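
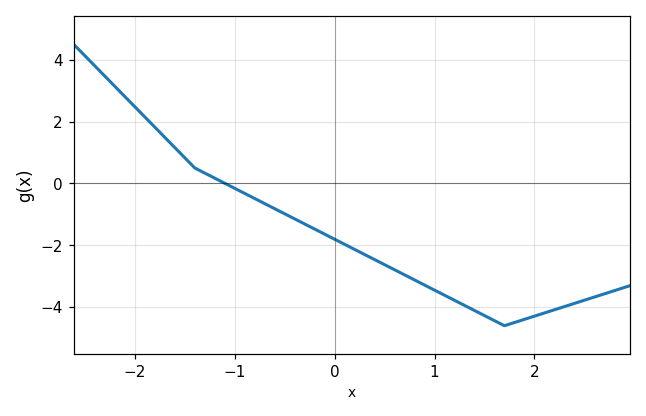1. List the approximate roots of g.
-1.1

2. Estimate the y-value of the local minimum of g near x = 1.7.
-4.6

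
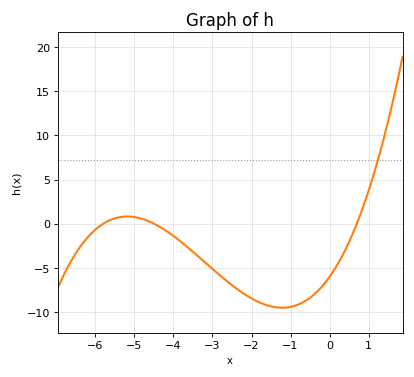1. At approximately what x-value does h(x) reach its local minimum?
-1.2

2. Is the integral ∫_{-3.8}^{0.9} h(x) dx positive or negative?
negative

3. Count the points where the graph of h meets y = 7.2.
1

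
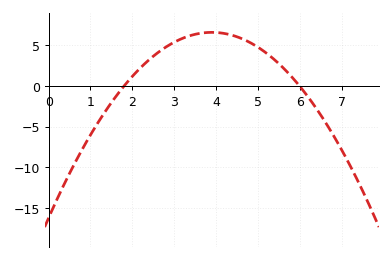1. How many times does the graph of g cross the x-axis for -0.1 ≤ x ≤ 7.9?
2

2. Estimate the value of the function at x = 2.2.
2.28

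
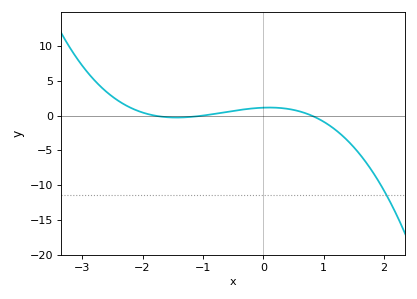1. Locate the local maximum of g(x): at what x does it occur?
0.102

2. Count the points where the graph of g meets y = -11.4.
1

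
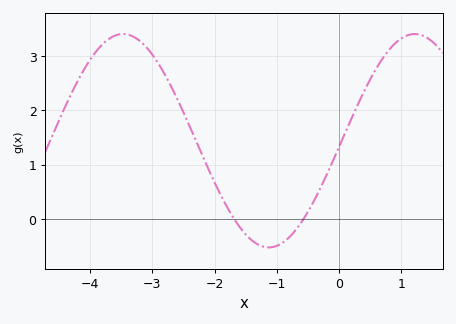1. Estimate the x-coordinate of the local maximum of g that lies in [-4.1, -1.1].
-3.47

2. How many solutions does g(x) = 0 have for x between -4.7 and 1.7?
2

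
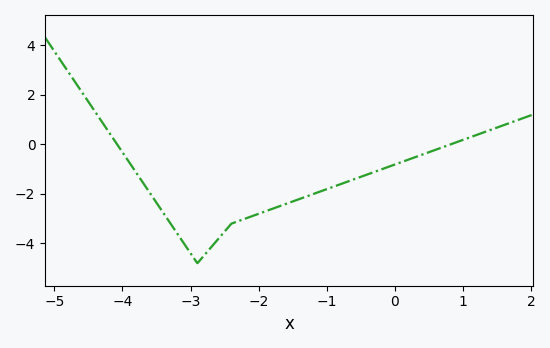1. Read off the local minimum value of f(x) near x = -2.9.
-4.8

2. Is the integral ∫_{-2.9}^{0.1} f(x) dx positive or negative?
negative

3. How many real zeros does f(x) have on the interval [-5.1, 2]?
2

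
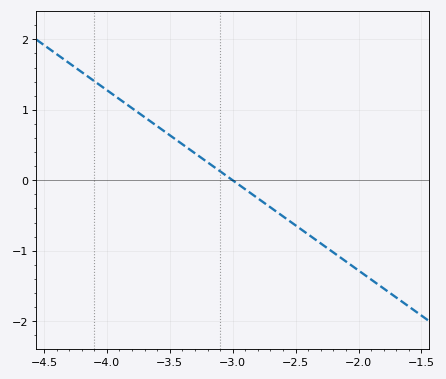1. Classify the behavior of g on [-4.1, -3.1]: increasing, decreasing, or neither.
decreasing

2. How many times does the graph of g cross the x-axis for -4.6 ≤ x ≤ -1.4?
1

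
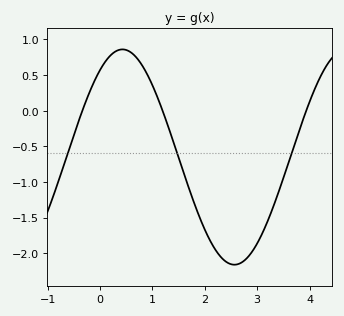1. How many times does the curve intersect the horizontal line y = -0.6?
3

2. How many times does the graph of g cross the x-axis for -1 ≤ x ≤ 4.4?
3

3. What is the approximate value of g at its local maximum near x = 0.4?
0.85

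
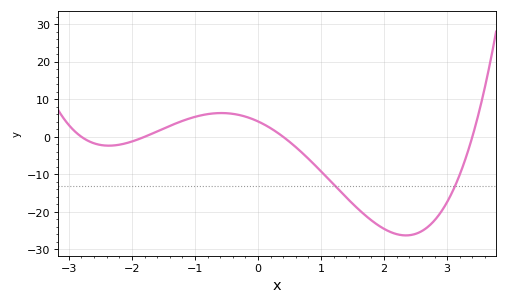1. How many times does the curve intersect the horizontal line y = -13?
2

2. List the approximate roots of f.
-2.8, -1.8, 0.4, 3.4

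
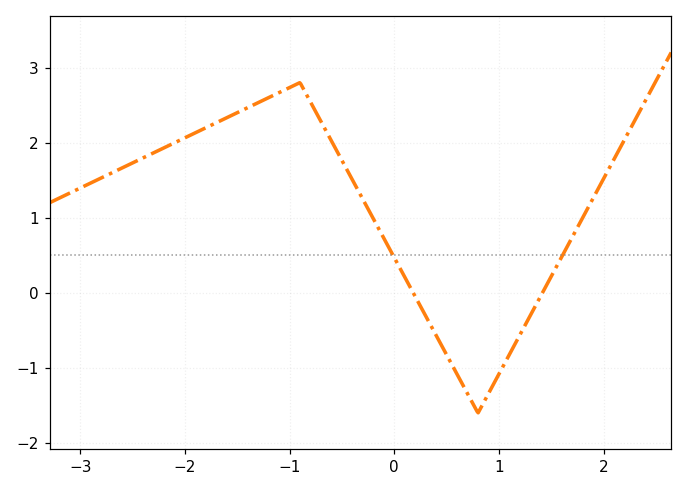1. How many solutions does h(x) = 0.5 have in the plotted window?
2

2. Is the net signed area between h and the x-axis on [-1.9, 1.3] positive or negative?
positive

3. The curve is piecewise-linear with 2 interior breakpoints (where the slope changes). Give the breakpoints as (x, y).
(-0.9, 2.8); (0.8, -1.6)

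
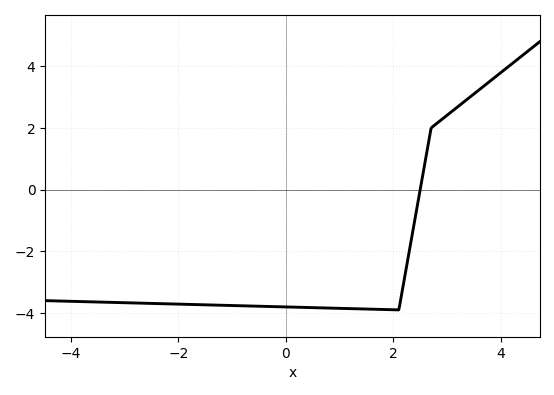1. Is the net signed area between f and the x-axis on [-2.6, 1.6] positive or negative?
negative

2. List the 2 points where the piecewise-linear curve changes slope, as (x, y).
(2.1, -3.9); (2.7, 2)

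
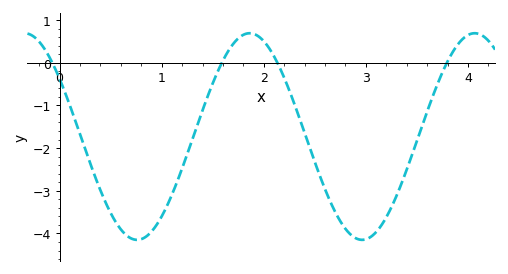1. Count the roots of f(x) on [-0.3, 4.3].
4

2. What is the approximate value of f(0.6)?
-3.91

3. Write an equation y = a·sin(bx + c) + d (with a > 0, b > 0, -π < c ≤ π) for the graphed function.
y = 2.42sin(2.85x + 2.55) - 1.73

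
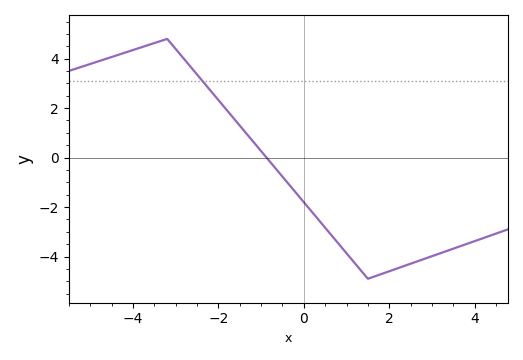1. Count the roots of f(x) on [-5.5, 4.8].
1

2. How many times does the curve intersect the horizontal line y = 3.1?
1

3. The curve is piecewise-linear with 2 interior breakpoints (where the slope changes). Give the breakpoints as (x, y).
(-3.2, 4.8); (1.5, -4.9)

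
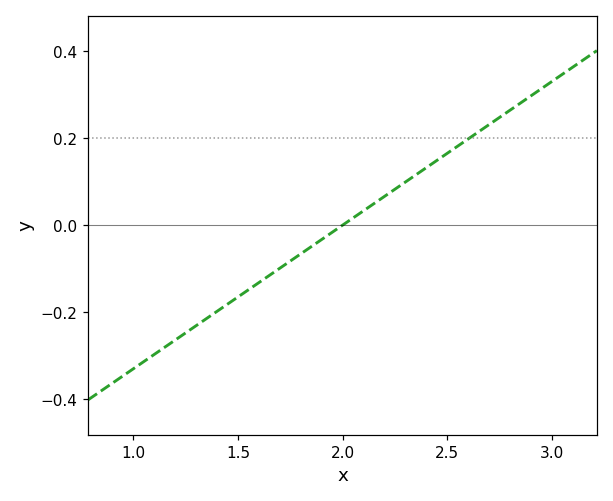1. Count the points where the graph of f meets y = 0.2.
1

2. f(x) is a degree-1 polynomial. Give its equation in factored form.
y = 0.33(x - 2)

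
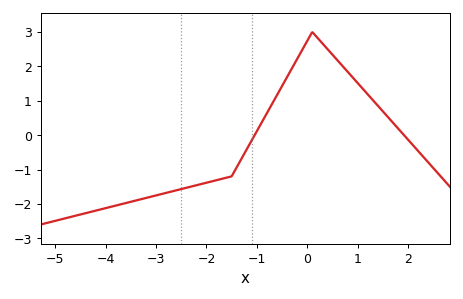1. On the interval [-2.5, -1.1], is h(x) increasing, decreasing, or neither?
increasing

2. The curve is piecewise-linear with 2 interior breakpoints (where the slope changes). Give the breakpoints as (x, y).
(-1.5, -1.2); (0.1, 3)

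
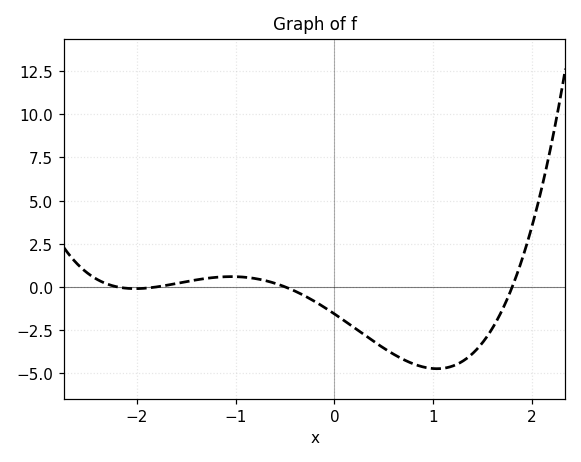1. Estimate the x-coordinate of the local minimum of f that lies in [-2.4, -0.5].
-2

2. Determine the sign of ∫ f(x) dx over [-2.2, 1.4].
negative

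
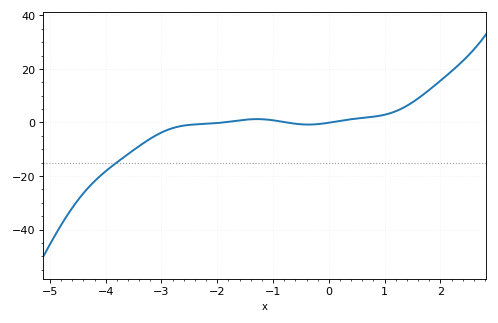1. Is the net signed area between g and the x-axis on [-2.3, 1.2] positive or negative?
positive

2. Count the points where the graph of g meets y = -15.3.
1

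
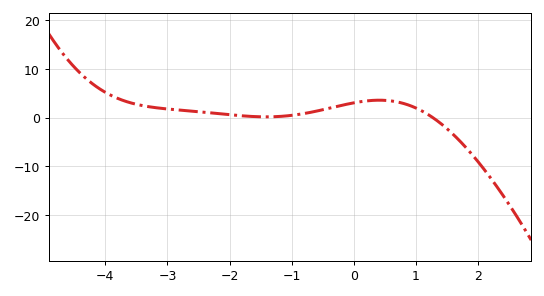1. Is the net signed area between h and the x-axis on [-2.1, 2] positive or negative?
positive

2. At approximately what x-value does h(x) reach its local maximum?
0.4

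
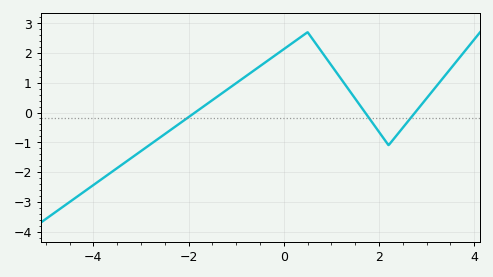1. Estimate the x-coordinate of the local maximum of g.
0.6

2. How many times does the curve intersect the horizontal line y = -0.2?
3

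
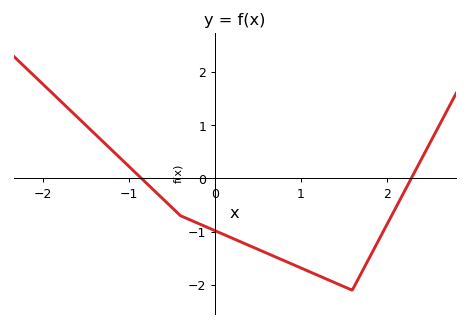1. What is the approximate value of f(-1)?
0.225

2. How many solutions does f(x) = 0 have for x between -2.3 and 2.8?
2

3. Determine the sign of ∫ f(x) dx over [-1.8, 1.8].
negative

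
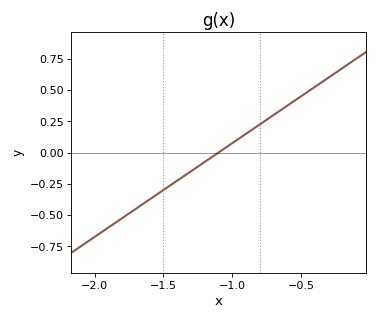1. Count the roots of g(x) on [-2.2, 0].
1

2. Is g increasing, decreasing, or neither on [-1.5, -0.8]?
increasing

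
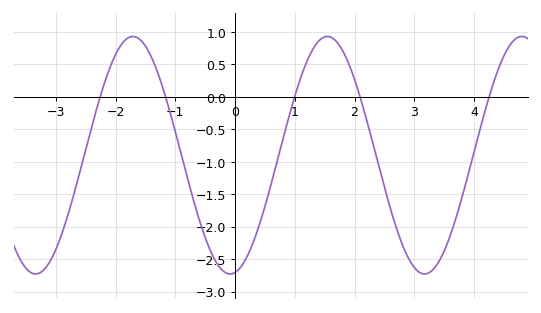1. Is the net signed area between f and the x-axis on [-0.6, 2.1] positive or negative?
negative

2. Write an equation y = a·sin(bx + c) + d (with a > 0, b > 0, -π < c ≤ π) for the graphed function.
y = 1.83sin(1.93x - 1.41) - 0.9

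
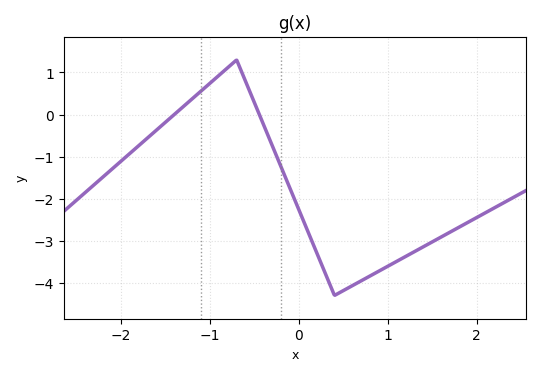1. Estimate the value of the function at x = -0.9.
0.93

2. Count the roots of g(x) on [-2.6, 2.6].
2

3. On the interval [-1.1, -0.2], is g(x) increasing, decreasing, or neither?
neither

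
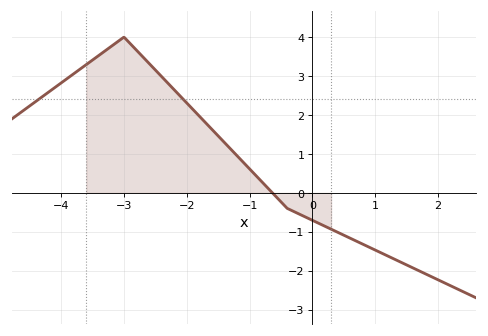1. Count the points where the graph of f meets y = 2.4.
2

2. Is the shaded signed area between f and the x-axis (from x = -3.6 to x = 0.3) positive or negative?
positive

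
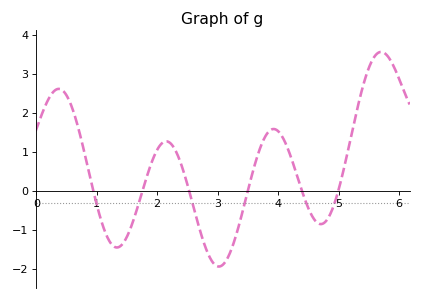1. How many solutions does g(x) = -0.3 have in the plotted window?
6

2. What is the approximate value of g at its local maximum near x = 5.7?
3.6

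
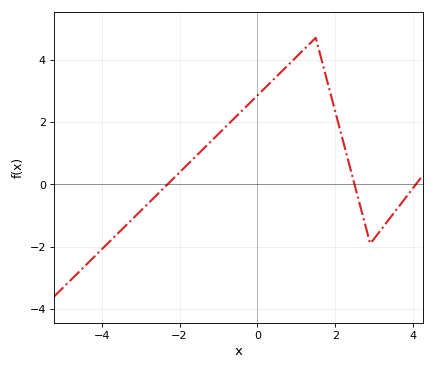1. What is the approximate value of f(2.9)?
-1.9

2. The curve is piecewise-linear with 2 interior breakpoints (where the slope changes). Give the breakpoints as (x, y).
(1.5, 4.7); (2.9, -1.9)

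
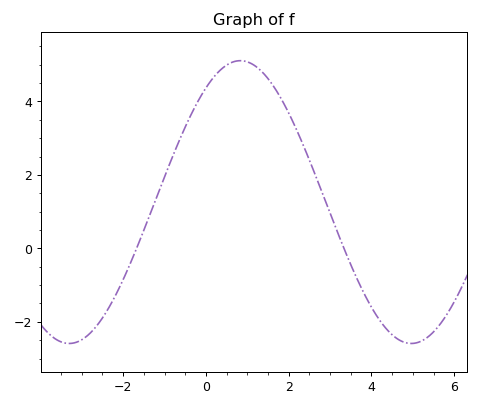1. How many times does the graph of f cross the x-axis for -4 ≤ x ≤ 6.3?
2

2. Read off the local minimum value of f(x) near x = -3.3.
-2.6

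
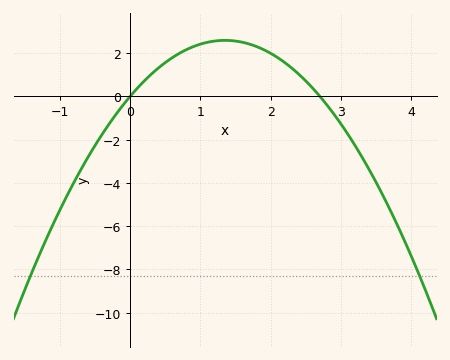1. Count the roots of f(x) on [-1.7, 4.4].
2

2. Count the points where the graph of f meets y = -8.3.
2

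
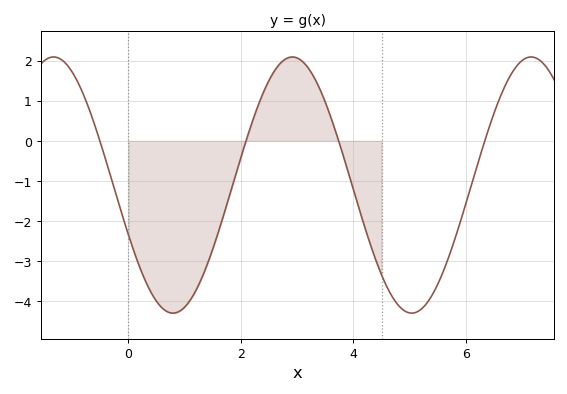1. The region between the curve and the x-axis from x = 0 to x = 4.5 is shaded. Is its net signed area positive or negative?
negative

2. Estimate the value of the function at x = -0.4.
-0.5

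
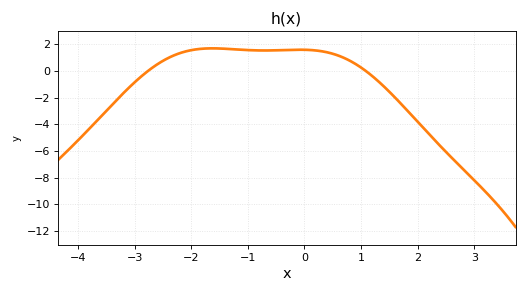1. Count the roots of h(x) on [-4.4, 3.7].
2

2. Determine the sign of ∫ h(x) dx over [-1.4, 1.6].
positive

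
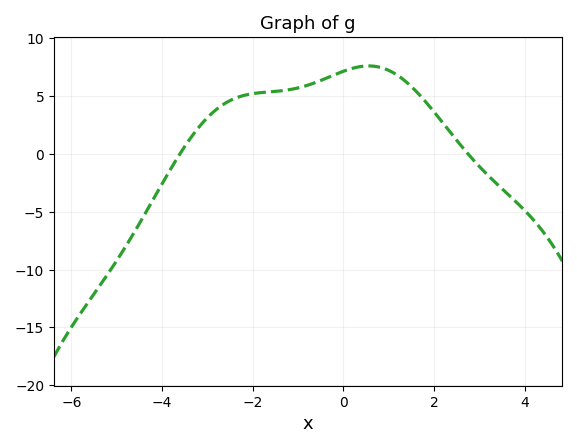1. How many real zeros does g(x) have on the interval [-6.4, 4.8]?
2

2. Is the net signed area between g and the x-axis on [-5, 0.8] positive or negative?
positive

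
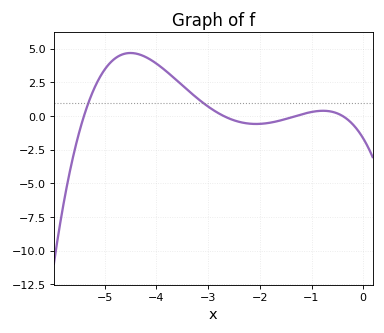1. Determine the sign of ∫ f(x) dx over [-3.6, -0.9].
positive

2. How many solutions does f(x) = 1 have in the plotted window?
2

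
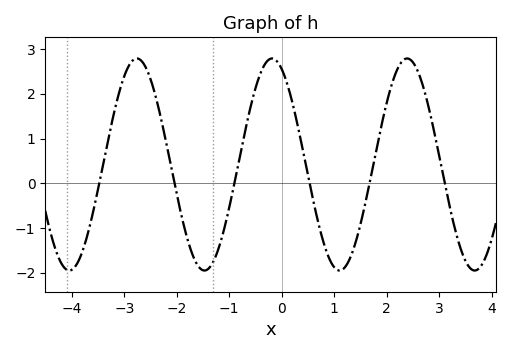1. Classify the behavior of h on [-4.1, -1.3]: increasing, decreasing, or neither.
neither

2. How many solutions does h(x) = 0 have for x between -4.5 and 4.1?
6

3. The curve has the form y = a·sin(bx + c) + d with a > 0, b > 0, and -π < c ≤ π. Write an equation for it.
y = 2.37sin(2.4x + 2) + 0.42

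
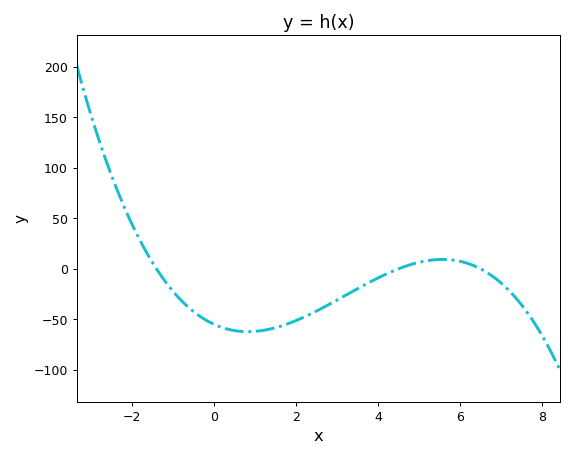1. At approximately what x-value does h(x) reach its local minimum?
0.8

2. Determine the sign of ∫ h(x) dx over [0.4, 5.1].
negative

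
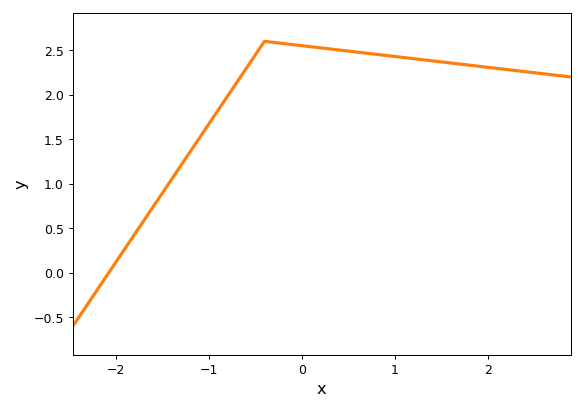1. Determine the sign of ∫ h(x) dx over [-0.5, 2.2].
positive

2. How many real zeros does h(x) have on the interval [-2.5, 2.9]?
1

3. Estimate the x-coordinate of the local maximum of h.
-0.398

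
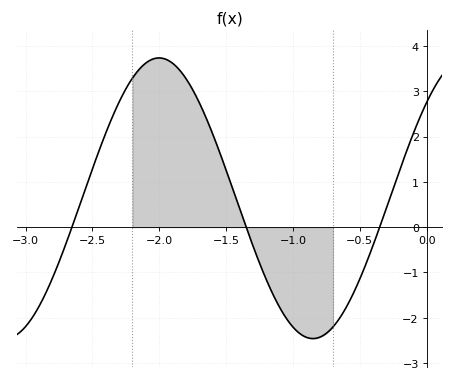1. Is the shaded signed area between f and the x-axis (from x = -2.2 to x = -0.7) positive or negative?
positive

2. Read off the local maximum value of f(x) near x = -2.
3.74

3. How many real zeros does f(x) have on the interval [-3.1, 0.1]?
3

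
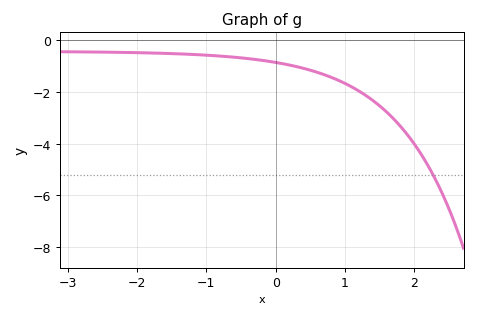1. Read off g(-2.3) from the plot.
-0.458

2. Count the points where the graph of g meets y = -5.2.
1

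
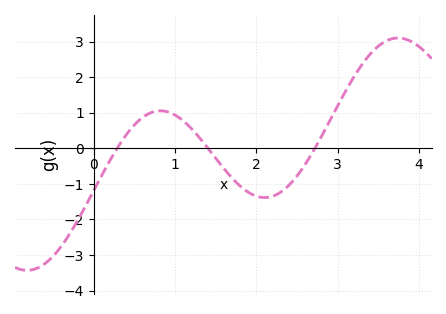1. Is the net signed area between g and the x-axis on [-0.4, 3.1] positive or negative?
negative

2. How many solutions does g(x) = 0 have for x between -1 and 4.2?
3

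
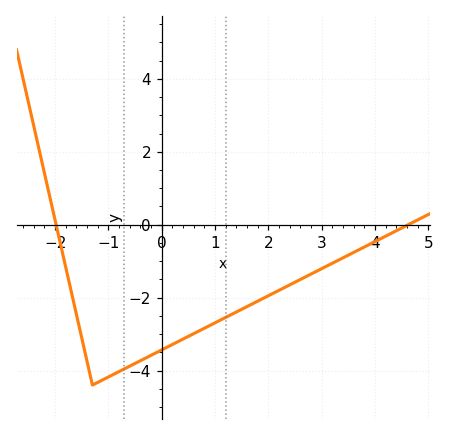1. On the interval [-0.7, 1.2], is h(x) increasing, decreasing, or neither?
increasing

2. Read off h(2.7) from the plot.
-1.4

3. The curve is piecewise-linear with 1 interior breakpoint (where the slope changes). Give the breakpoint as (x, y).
(-1.3, -4.4)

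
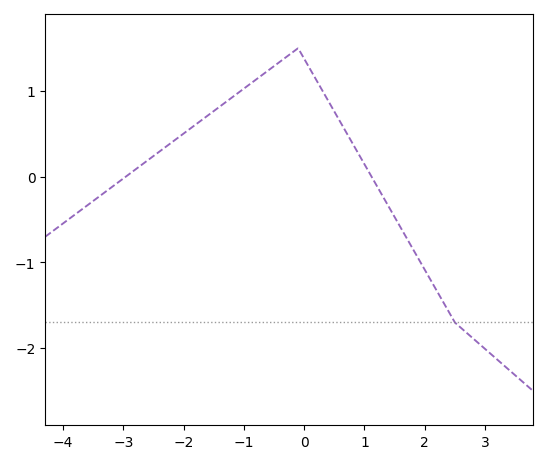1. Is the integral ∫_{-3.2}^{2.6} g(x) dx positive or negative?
positive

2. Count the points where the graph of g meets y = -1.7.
1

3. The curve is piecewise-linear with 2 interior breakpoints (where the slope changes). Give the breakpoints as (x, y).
(-0.1, 1.5); (2.5, -1.7)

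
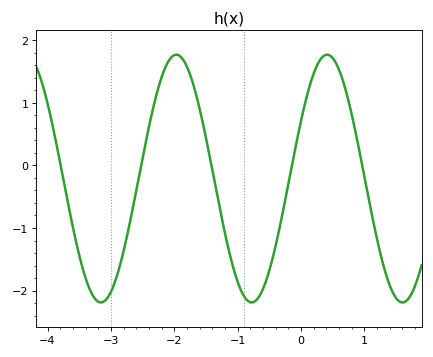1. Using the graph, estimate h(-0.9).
-2.1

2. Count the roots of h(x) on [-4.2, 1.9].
5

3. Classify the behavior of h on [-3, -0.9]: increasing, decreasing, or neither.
neither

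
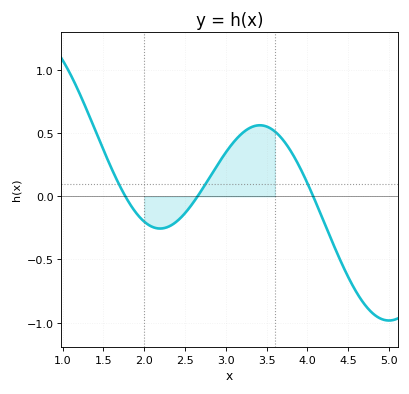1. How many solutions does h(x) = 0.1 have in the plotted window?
3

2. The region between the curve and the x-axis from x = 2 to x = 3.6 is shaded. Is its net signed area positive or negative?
positive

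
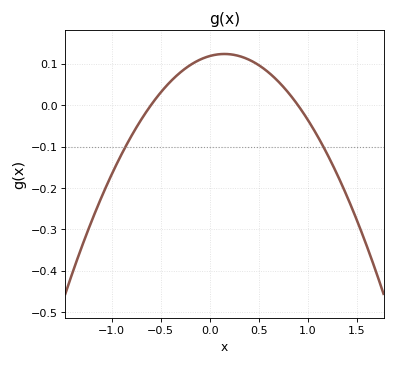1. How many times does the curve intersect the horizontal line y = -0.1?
2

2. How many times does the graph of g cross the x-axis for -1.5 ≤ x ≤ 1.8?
2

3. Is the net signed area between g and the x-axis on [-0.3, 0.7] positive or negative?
positive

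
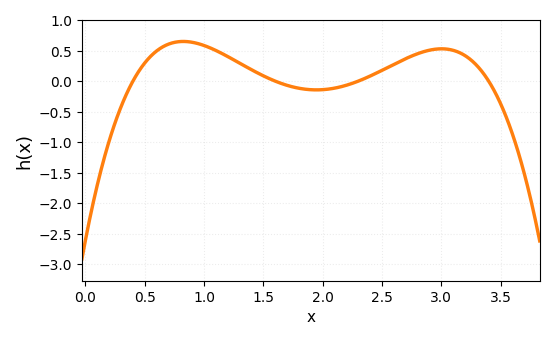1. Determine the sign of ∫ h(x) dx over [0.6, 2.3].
positive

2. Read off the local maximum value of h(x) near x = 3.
0.53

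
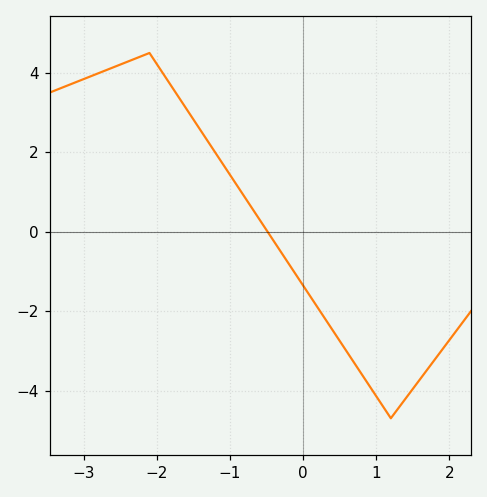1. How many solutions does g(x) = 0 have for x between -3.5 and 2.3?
1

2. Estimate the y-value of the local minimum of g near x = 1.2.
-4.7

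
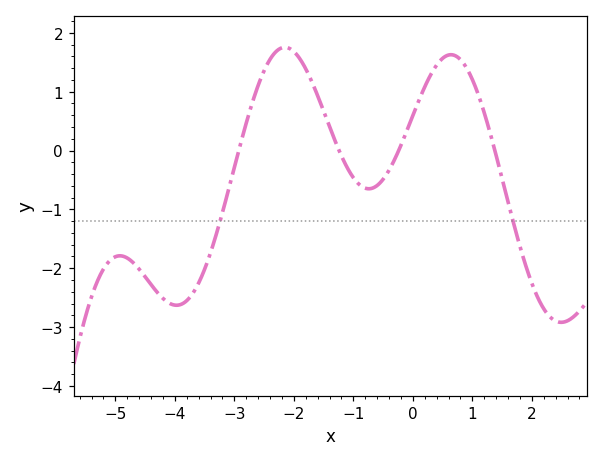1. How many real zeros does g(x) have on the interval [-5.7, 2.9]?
4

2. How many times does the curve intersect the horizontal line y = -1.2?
2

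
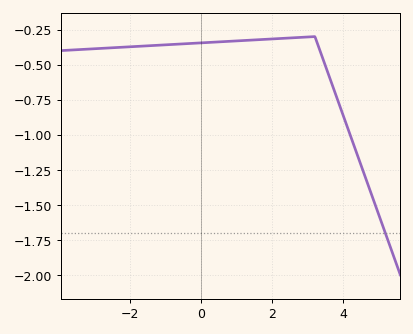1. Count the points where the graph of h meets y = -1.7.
1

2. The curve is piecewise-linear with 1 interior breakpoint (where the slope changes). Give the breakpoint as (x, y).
(3.2, -0.3)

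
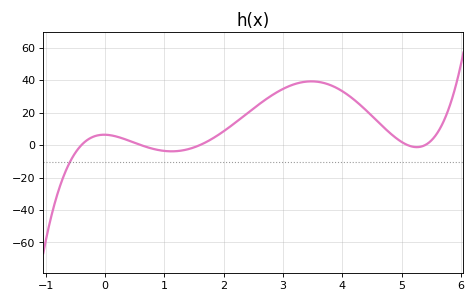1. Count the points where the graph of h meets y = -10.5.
1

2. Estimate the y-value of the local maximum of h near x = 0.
6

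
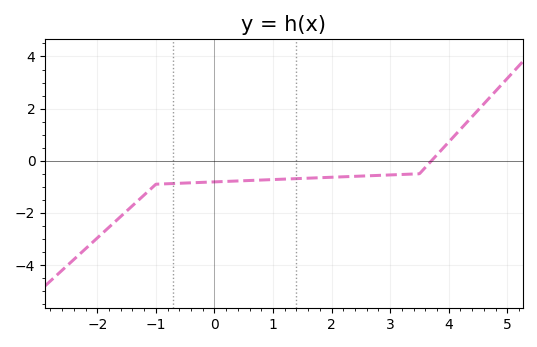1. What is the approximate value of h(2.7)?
-0.571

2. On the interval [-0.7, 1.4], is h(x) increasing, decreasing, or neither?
increasing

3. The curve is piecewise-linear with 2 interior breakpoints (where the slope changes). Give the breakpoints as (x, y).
(-1, -0.9); (3.5, -0.5)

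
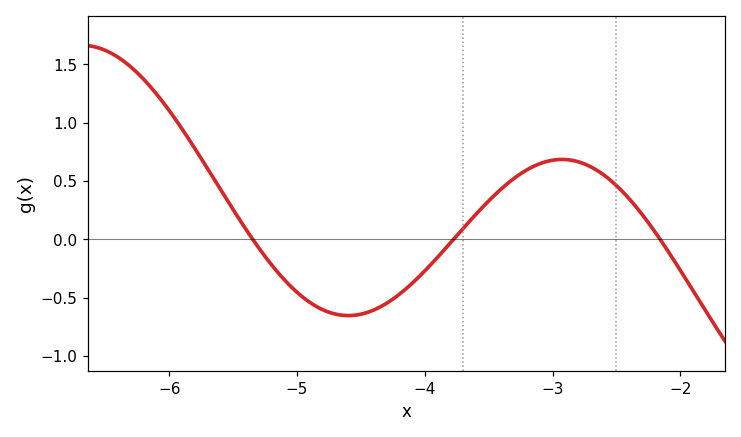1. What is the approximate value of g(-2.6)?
0.55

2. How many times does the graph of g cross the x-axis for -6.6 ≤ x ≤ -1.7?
3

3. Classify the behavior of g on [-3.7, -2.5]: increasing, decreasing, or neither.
neither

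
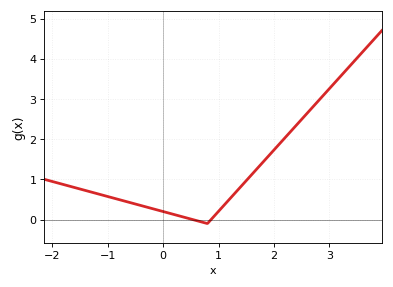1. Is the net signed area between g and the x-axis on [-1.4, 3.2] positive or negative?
positive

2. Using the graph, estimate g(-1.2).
0.6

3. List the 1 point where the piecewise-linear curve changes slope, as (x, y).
(0.8, -0.1)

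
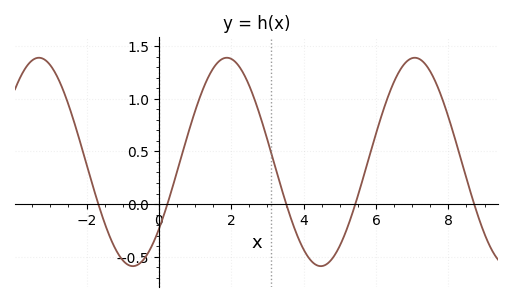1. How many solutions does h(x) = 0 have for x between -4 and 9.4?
5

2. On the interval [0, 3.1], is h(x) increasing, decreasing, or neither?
neither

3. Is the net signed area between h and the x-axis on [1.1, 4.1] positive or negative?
positive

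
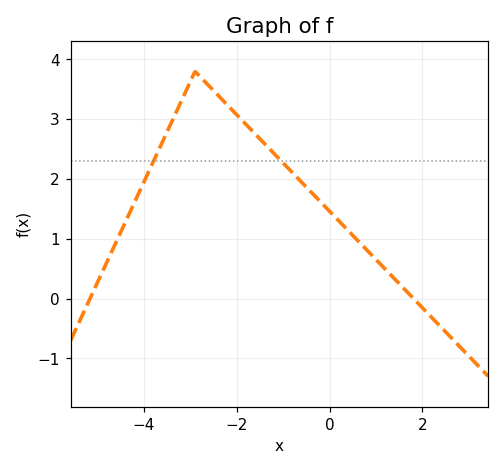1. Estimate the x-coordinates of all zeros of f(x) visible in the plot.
-5.16, 1.81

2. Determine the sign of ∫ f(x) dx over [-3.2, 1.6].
positive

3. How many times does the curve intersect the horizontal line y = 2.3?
2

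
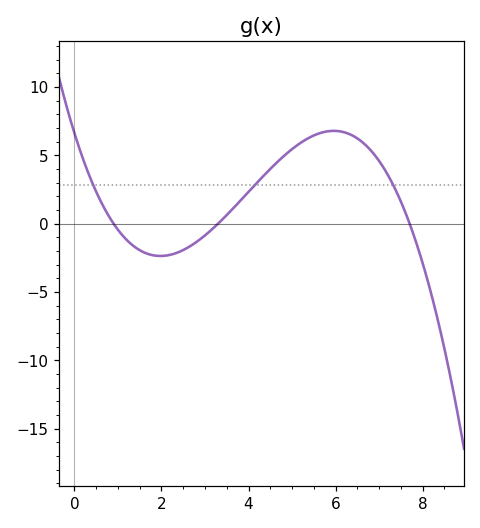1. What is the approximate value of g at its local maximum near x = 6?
6.79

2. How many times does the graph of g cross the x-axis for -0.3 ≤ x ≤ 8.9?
3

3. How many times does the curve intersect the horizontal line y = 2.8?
3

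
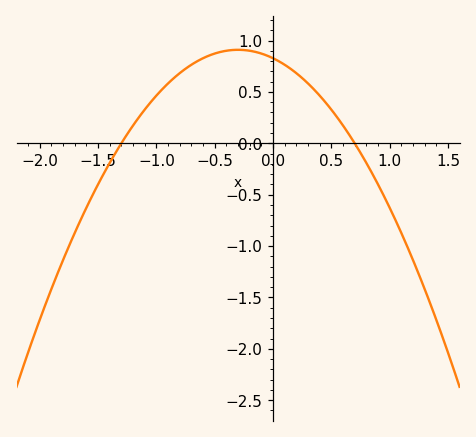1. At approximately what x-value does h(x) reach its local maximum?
-0.3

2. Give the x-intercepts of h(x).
-1.3, 0.7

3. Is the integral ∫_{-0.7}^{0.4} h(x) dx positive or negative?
positive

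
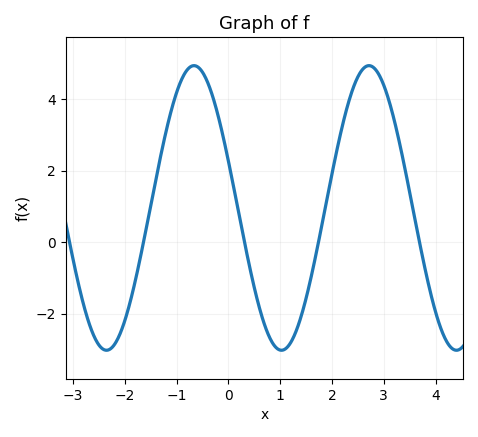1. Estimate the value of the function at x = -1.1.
3.6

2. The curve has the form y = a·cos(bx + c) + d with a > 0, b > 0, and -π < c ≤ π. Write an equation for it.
y = 3.98cos(1.9x + 1.2) + 0.96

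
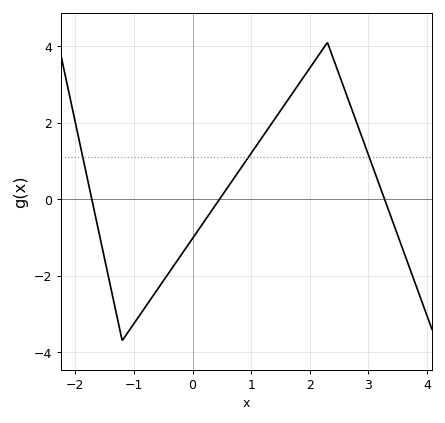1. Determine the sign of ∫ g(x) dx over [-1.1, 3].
positive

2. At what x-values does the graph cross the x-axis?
-1.72, 0.46, 3.27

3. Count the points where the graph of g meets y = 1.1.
3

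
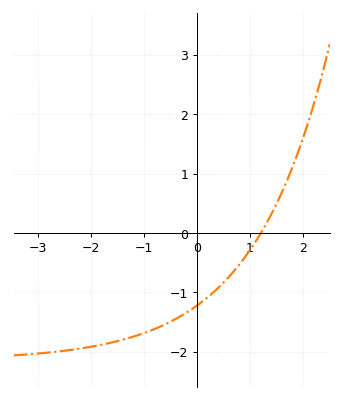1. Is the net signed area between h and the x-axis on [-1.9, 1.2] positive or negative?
negative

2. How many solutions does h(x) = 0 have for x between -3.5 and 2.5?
1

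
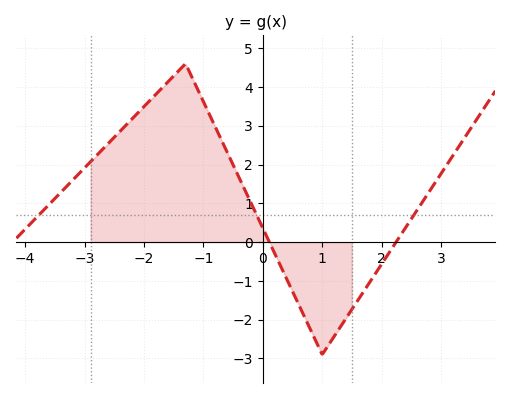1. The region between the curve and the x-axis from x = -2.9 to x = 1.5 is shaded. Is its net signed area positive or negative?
positive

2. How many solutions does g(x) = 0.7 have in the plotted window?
3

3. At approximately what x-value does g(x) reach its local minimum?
1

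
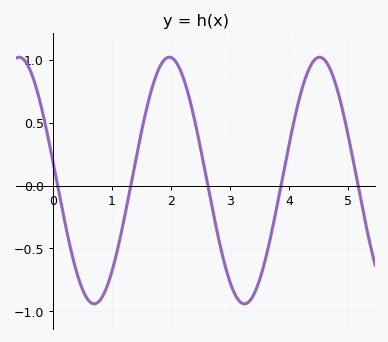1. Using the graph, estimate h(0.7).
-0.94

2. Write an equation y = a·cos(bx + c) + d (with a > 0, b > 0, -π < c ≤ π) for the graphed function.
y = 0.98cos(2.47x + 1.41) + 0.04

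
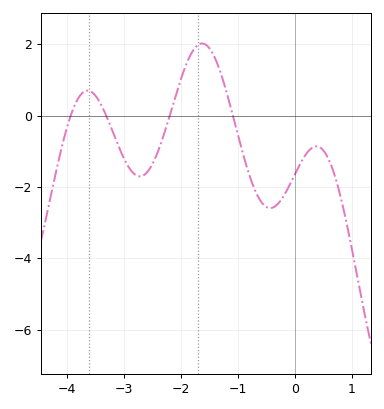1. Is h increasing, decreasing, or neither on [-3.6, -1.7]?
neither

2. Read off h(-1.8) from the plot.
1.8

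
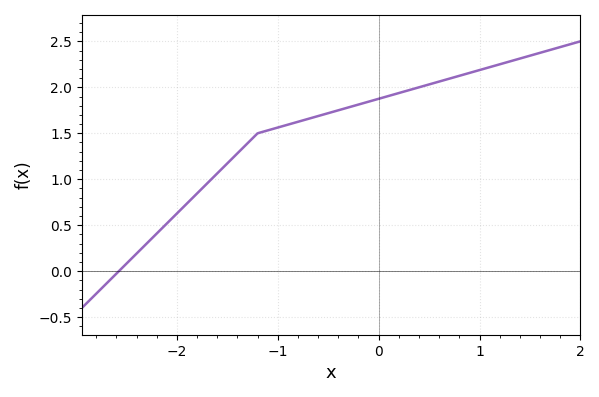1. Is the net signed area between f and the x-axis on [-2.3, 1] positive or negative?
positive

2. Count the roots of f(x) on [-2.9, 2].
1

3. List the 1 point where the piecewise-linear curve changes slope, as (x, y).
(-1.2, 1.5)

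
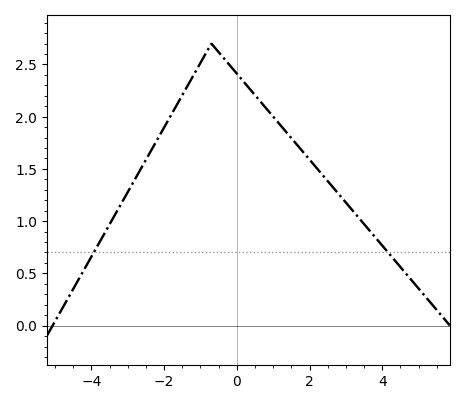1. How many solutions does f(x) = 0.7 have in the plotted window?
2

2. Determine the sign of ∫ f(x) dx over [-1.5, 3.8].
positive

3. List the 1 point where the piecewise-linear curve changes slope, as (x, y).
(-0.7, 2.7)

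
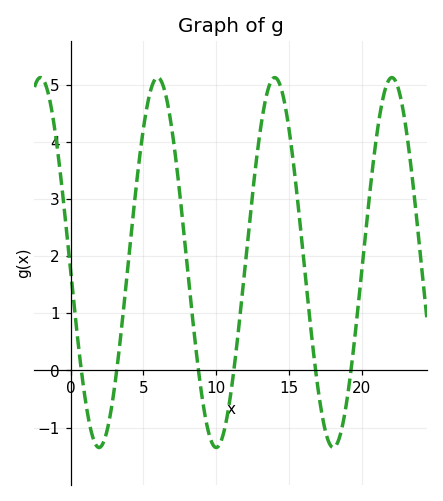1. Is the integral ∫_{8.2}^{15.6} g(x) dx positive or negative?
positive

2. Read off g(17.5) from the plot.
-1.05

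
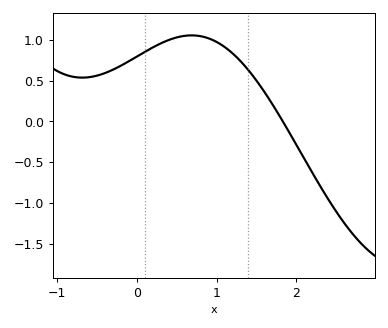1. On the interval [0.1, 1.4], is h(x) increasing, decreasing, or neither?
neither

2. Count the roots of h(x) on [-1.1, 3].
1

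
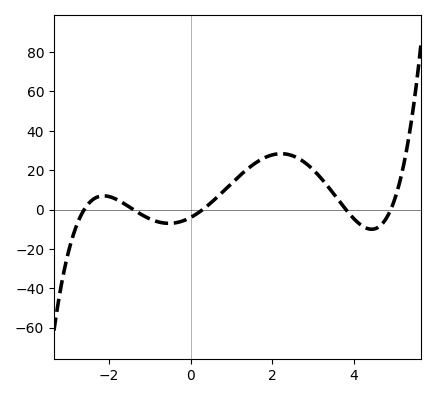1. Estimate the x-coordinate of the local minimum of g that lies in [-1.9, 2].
-0.6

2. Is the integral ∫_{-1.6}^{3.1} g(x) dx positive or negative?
positive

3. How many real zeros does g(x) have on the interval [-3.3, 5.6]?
5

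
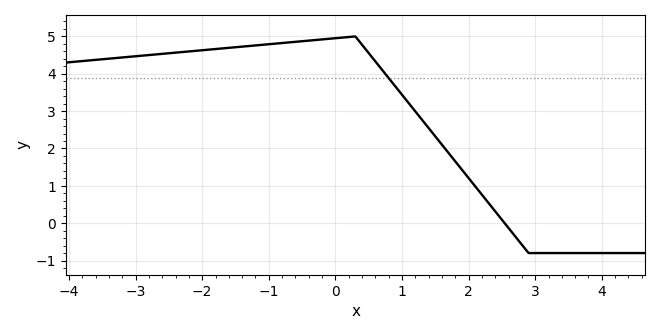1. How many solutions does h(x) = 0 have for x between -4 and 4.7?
1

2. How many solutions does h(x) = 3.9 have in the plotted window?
1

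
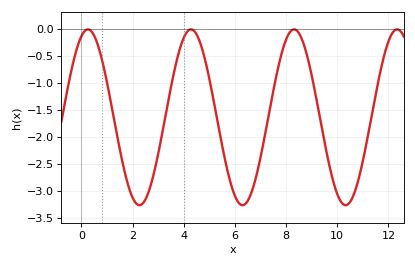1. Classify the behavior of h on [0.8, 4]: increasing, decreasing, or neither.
neither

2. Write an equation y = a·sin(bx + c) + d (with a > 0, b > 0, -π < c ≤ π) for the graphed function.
y = 1.63sin(1.6x + 1.2) - 1.64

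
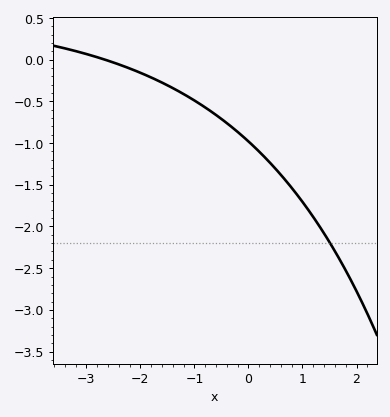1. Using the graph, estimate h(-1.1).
-0.45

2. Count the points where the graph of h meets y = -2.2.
1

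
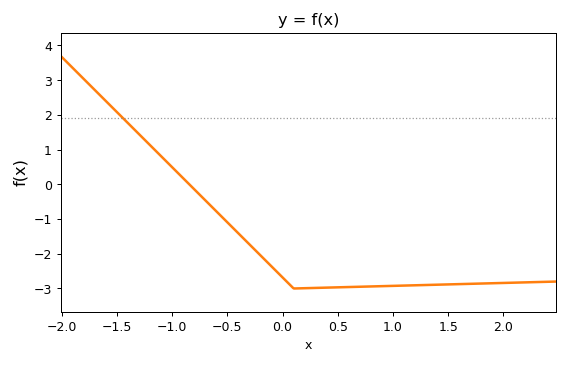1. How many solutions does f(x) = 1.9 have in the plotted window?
1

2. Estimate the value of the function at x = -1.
0.491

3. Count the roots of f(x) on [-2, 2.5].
1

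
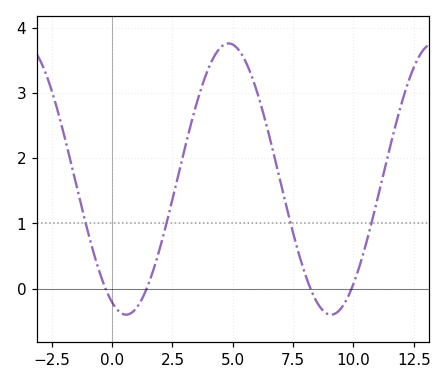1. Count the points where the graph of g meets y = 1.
4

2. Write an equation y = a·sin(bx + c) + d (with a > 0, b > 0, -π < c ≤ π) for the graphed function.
y = 2.08sin(0.74x - 2) + 1.68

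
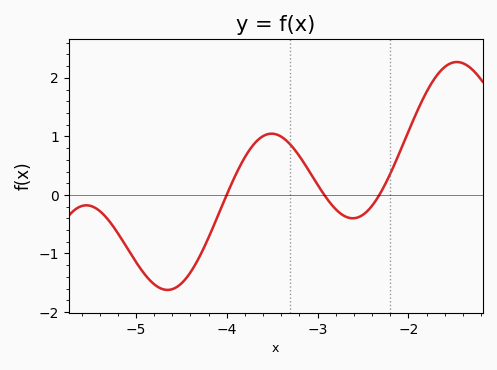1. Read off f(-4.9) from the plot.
-1.36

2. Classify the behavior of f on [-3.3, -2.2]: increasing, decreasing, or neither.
neither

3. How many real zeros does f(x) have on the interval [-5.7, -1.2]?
3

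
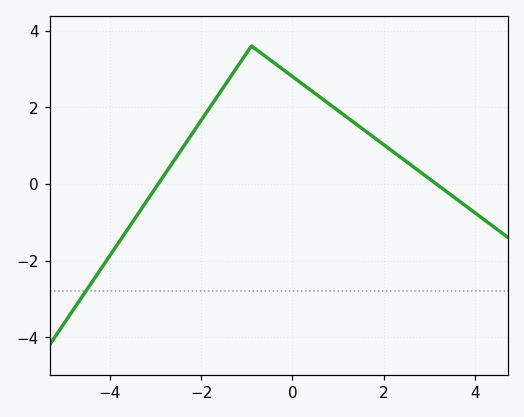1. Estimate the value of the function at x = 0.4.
2.44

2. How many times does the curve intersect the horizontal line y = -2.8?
1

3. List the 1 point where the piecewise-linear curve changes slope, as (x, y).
(-0.9, 3.6)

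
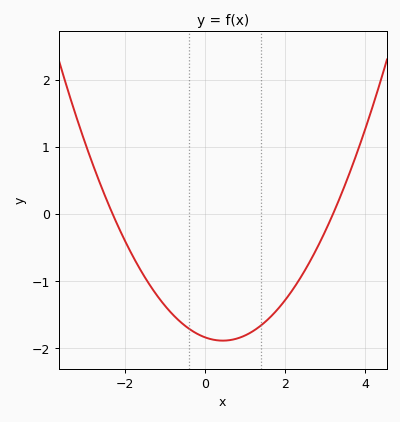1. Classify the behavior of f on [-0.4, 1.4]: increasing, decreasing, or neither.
neither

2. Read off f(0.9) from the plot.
-1.84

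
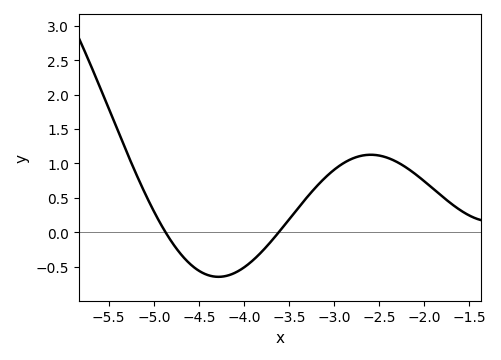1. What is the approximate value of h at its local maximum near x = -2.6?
1.15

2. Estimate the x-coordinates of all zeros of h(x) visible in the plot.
-4.9, -3.6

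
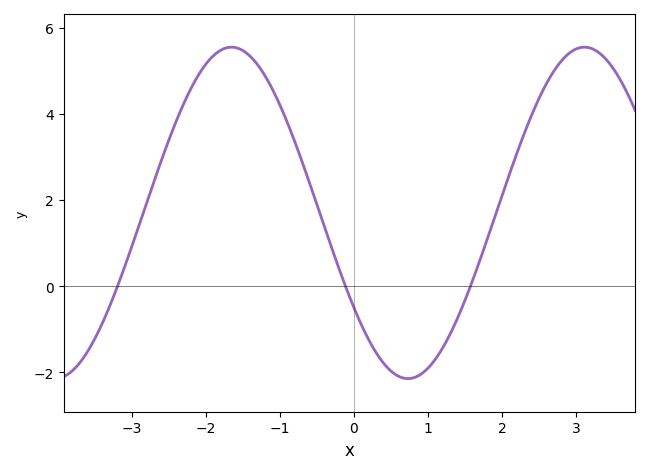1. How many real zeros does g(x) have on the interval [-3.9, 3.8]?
3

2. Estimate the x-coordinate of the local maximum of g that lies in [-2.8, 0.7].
-1.6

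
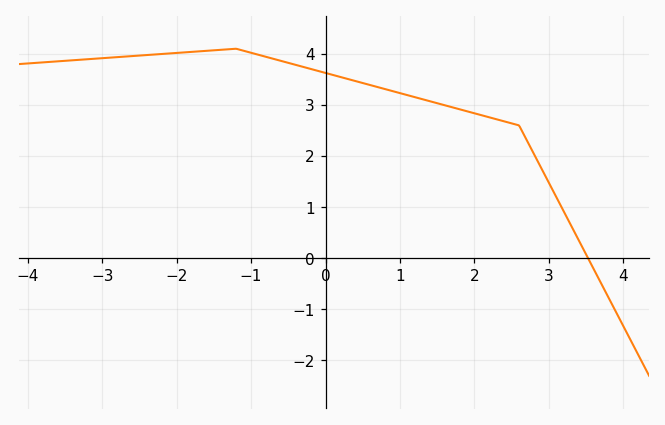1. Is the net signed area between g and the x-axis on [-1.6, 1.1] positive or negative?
positive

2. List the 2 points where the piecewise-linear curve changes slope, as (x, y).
(-1.2, 4.1); (2.6, 2.6)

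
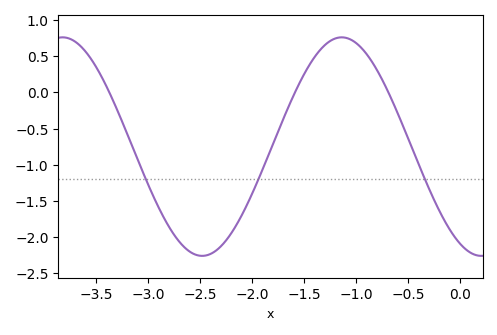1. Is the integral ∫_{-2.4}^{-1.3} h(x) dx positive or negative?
negative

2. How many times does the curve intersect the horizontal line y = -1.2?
3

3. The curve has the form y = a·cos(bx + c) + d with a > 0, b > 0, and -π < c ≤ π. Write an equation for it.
y = 1.51cos(2.3x + 2.7) - 0.75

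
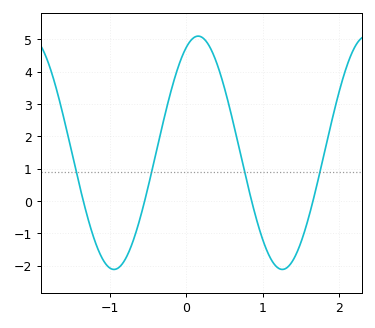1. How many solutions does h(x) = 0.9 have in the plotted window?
4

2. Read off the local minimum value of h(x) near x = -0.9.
-2.12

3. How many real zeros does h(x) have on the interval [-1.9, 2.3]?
4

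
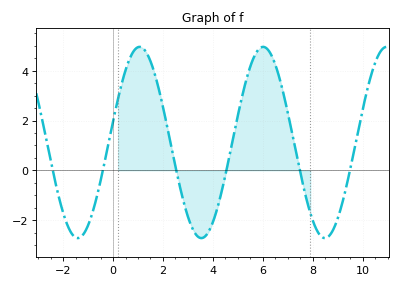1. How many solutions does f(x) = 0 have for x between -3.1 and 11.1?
6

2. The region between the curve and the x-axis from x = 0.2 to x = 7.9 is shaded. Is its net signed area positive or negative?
positive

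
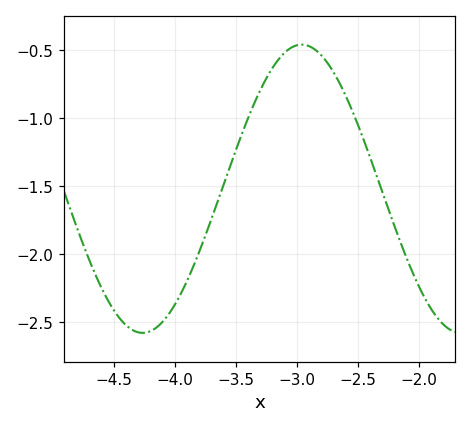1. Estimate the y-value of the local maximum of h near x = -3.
-0.45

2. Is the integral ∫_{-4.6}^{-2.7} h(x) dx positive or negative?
negative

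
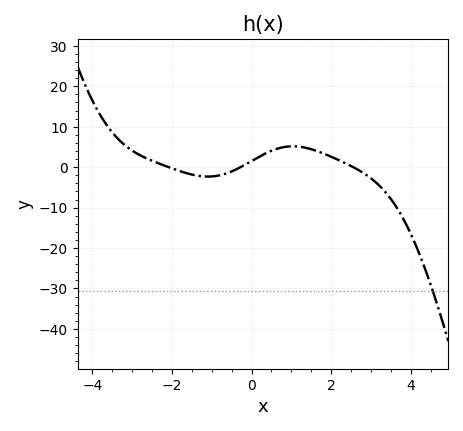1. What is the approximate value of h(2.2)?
2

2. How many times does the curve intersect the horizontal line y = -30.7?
1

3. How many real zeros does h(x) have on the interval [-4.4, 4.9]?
3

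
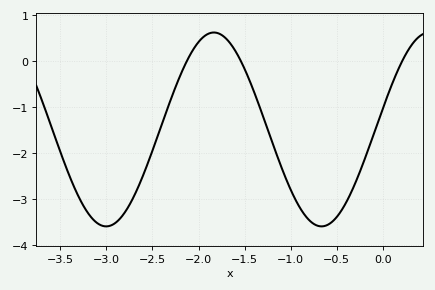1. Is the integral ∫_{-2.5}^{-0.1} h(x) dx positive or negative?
negative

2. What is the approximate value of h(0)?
-1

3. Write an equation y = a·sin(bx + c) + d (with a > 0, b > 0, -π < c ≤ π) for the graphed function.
y = 2.11sin(2.7x + 0.22) - 1.49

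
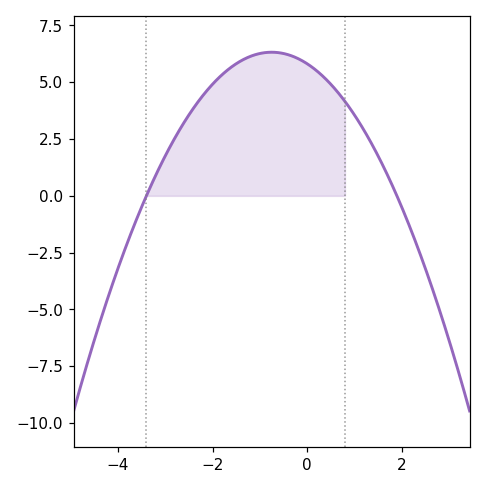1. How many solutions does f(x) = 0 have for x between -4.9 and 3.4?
2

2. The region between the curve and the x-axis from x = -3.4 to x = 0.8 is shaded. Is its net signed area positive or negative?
positive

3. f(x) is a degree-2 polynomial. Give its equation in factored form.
y = -0.9(x + 3.4)(x - 1.9)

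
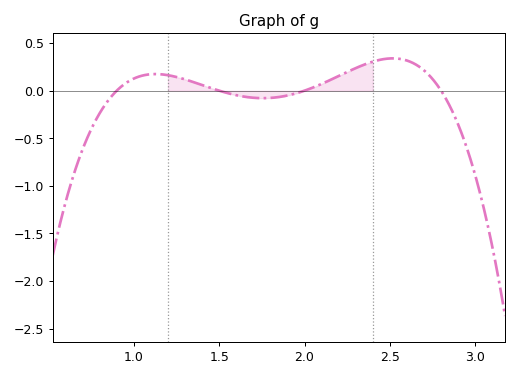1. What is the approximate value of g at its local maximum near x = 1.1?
0.174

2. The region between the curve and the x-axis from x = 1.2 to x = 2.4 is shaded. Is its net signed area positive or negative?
positive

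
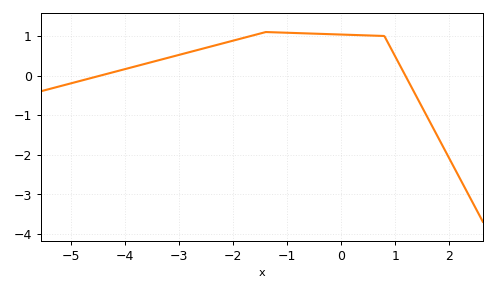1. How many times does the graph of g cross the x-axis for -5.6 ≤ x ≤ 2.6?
2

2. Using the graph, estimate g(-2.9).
0.6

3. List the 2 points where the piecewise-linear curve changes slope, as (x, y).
(-1.4, 1.1); (0.8, 1)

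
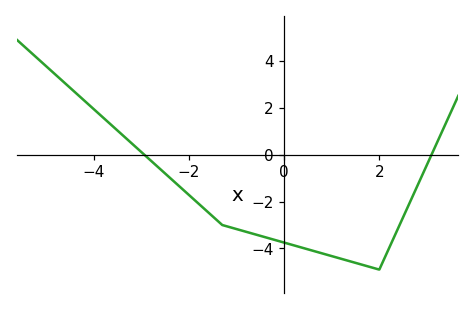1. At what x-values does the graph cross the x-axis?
-2.94, 3.1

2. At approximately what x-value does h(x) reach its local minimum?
2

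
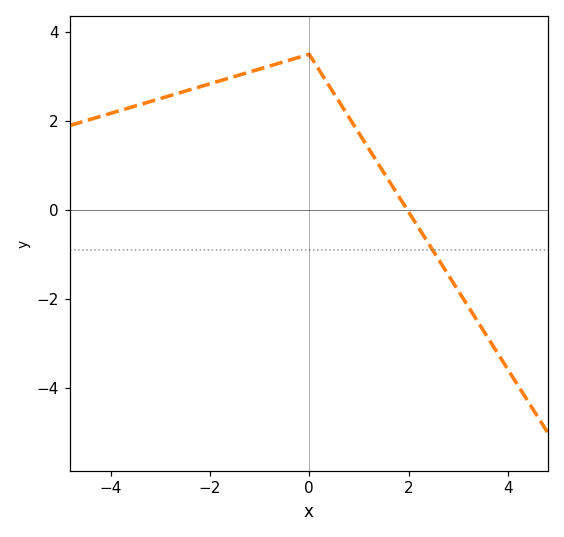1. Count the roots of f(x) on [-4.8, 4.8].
1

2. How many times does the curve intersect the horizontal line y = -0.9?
1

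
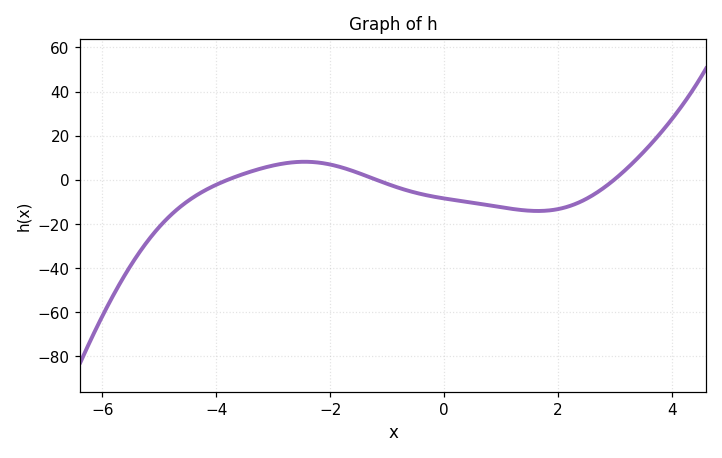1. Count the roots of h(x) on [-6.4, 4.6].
3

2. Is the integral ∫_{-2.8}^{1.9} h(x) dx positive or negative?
negative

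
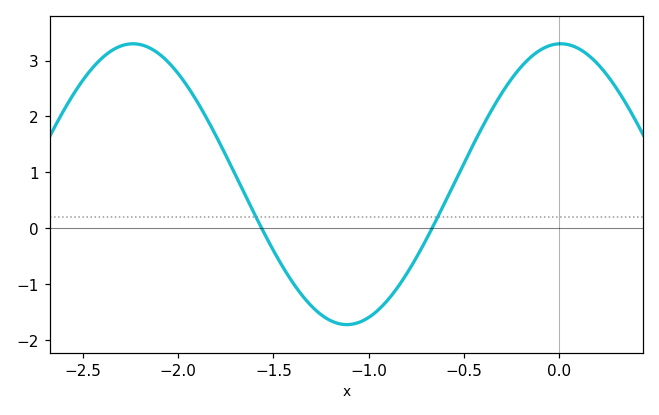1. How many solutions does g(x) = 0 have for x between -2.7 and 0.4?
2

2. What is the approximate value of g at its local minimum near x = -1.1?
-1.7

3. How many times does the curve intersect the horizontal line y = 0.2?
2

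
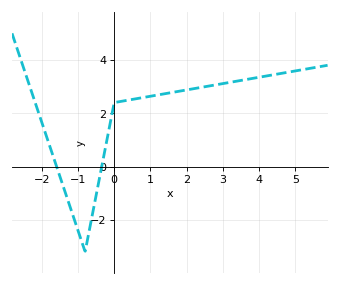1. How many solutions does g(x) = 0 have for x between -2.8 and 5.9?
2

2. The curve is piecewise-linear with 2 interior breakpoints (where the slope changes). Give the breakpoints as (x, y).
(-0.8, -3.2); (0, 2.4)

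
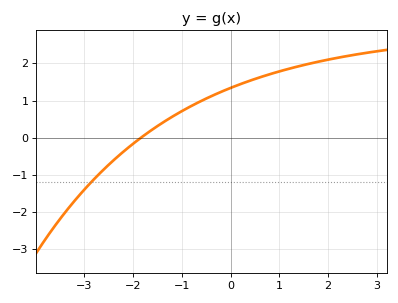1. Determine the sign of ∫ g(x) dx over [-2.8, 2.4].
positive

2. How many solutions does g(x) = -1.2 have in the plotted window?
1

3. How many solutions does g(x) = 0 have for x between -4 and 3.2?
1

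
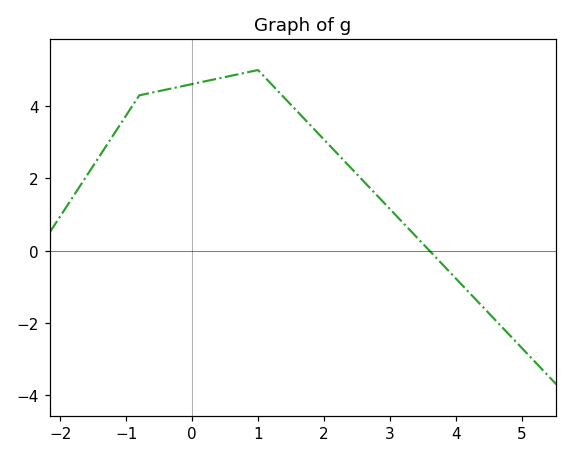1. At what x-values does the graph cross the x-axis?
3.6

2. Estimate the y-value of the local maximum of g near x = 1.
5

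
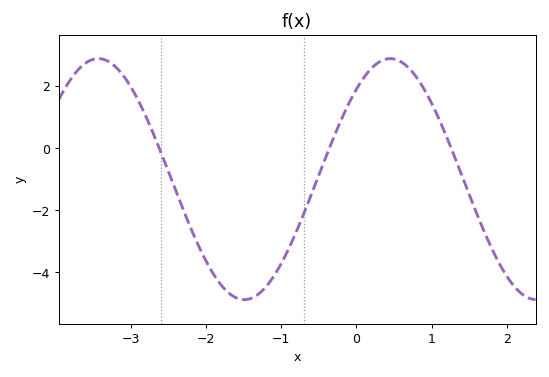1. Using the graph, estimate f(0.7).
2.6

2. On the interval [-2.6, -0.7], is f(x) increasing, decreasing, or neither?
neither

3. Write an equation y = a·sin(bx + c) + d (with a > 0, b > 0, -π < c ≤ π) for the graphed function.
y = 3.88sin(1.6x + 0.84) - 1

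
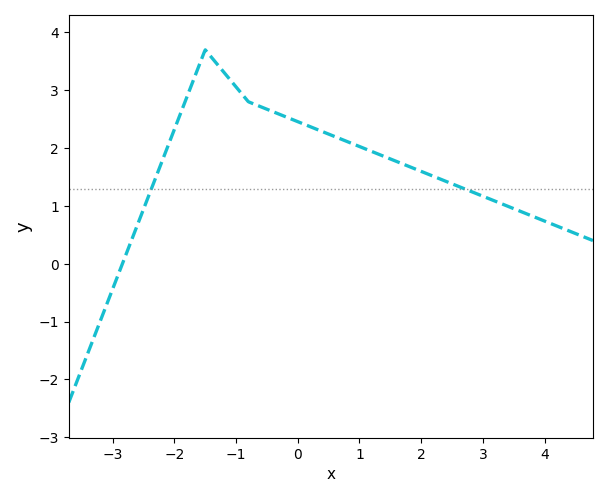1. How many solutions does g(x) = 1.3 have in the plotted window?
2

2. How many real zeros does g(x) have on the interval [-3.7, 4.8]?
1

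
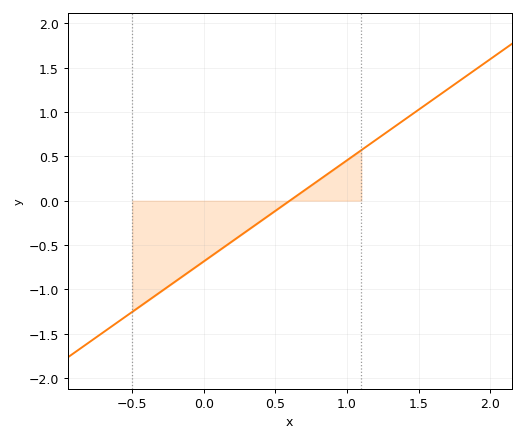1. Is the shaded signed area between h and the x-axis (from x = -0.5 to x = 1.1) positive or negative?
negative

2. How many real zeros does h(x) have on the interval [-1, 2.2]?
1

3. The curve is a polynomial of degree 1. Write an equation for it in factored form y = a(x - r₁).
y = 1.14(x - 0.6)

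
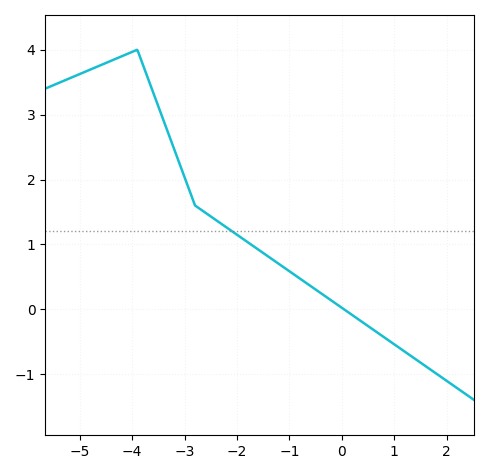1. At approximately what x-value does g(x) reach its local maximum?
-3.9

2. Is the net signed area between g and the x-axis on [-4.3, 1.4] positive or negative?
positive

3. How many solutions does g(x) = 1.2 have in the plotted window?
1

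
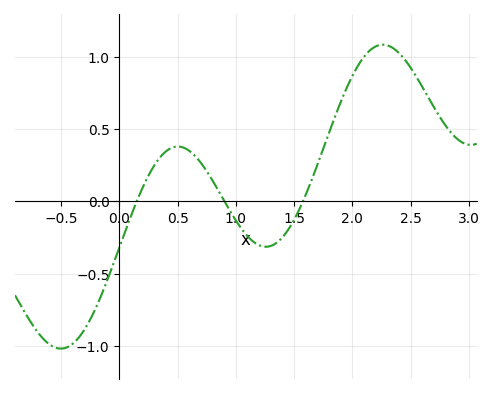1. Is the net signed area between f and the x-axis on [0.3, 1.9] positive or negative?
positive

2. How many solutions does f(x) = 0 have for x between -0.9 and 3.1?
3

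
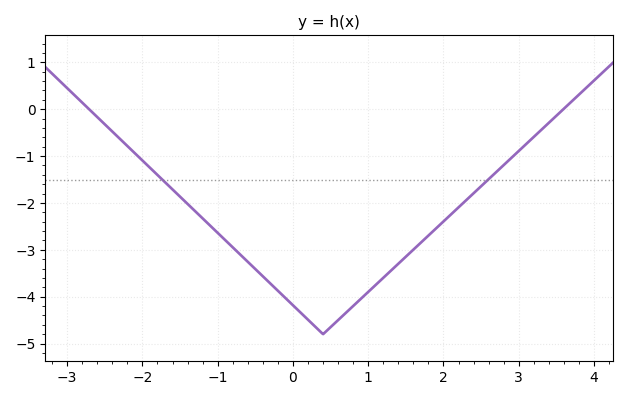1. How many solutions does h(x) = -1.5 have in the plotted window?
2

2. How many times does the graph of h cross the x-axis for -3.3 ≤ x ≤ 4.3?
2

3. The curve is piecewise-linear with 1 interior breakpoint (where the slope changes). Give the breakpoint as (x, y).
(0.4, -4.8)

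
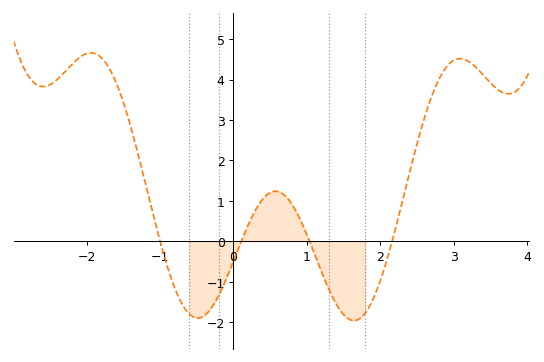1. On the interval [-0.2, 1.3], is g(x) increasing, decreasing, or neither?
neither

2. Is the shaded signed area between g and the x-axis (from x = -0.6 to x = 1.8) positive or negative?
negative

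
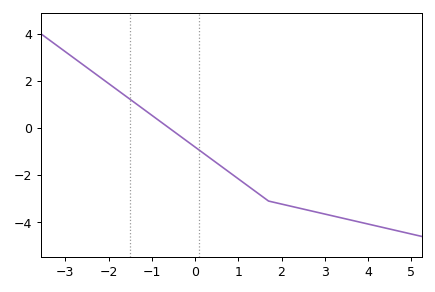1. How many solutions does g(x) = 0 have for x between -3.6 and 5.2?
1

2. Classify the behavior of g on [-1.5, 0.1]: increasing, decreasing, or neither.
decreasing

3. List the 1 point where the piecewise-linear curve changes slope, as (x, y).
(1.7, -3.1)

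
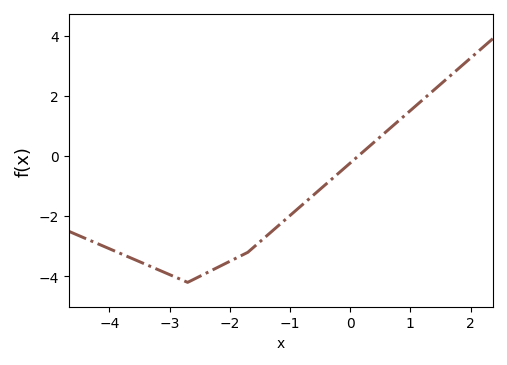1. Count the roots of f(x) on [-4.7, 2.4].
1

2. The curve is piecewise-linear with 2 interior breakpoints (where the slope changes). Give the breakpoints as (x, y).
(-2.7, -4.2); (-1.7, -3.2)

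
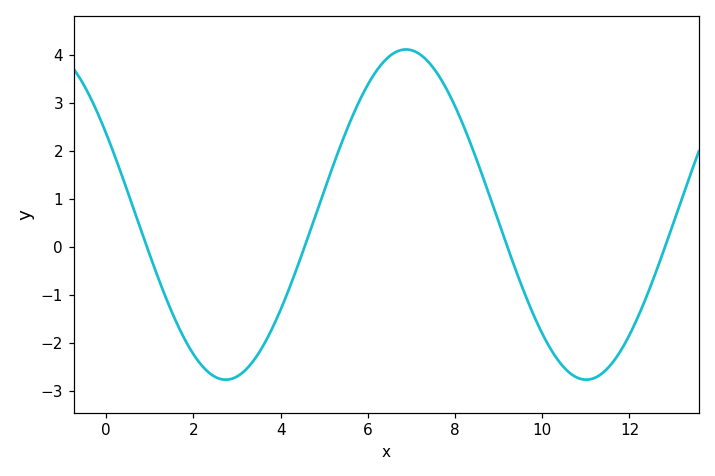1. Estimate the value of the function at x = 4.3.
-0.6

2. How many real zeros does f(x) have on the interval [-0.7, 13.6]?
4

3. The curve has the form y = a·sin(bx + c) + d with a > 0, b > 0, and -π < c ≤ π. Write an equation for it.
y = 3.44sin(0.76x + 2.6) + 0.68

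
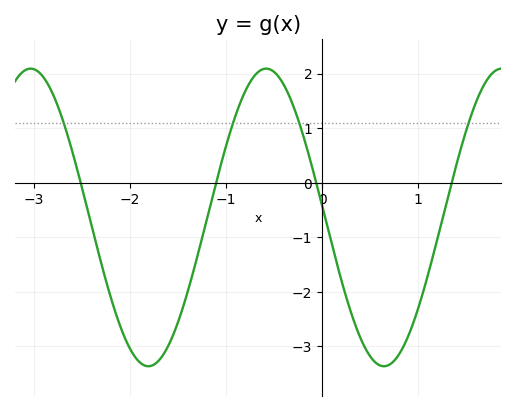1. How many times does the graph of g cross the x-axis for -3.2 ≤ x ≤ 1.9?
4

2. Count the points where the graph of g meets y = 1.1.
4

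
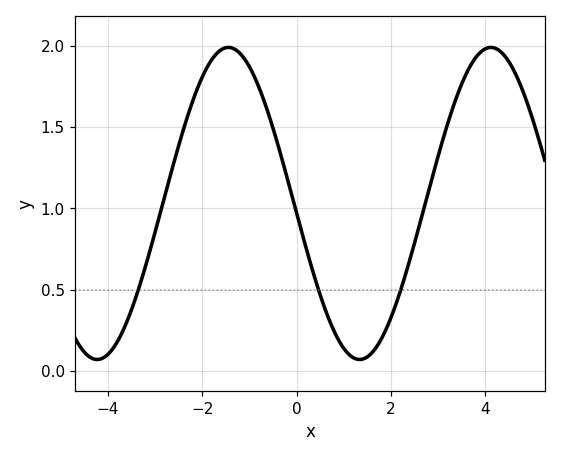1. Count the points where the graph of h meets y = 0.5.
3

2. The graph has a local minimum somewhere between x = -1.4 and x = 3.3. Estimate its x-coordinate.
1.34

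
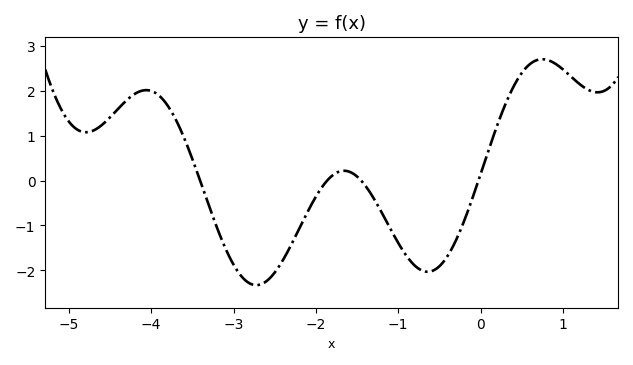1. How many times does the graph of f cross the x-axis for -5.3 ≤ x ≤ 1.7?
4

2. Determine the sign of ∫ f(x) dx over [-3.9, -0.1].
negative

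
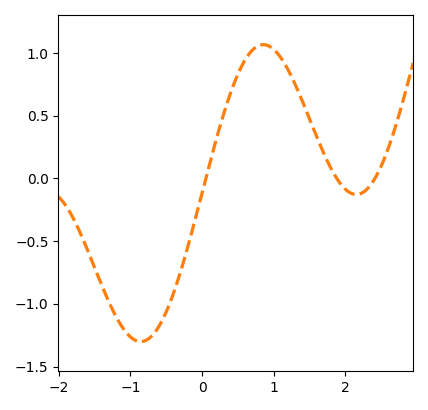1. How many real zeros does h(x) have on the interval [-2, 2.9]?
3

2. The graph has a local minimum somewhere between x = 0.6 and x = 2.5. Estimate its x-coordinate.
2.2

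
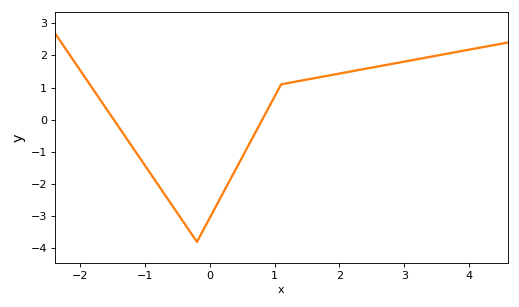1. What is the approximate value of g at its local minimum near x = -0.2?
-3.8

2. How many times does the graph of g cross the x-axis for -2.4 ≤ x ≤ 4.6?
2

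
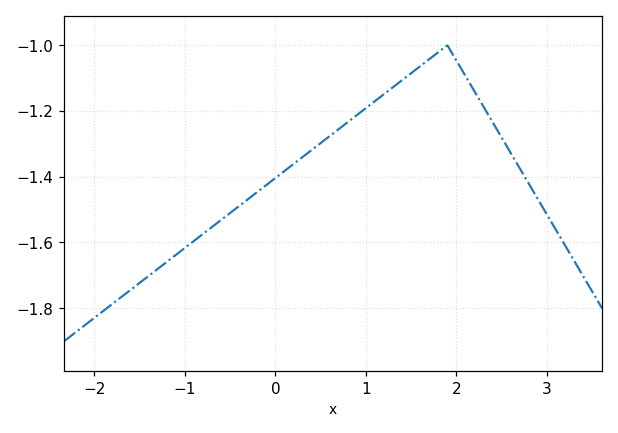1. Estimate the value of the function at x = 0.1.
-1.38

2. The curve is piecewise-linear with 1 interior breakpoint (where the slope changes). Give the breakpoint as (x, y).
(1.9, -1)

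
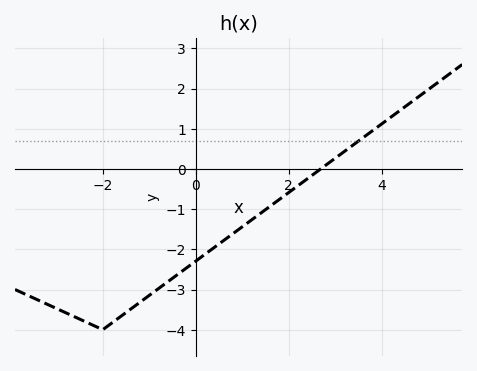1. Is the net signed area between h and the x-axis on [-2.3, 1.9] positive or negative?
negative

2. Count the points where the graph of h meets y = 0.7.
1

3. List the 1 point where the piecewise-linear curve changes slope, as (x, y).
(-2, -4)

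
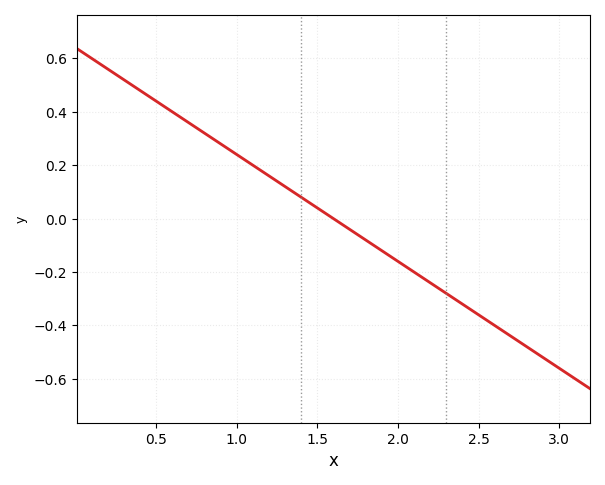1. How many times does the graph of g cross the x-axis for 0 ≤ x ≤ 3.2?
1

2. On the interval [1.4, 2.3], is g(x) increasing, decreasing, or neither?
decreasing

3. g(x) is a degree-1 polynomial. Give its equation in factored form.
y = -0.4(x - 1.6)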